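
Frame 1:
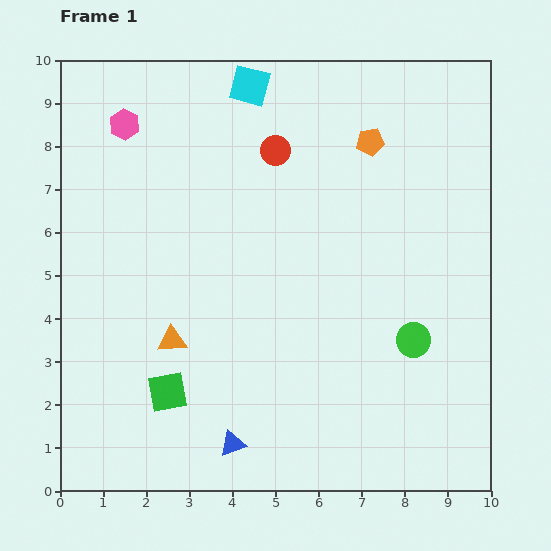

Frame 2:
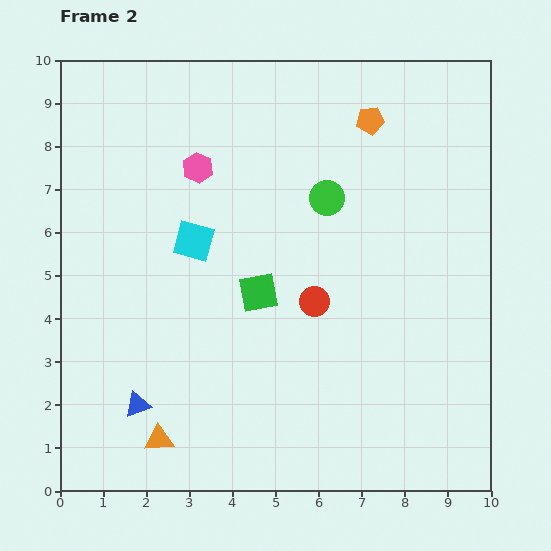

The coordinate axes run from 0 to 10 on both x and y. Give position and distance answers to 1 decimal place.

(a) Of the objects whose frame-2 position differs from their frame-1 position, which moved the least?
the orange pentagon

(moved 0.5)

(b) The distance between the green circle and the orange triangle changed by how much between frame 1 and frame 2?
+1.2

Distance in frame 1: 5.6. Distance in frame 2: 6.8.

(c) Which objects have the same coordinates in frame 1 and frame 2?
none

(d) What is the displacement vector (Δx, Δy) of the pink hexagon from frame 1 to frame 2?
(1.7, -1.0)

The pink hexagon was at (1.5, 8.5) in frame 1 and (3.2, 7.5) in frame 2.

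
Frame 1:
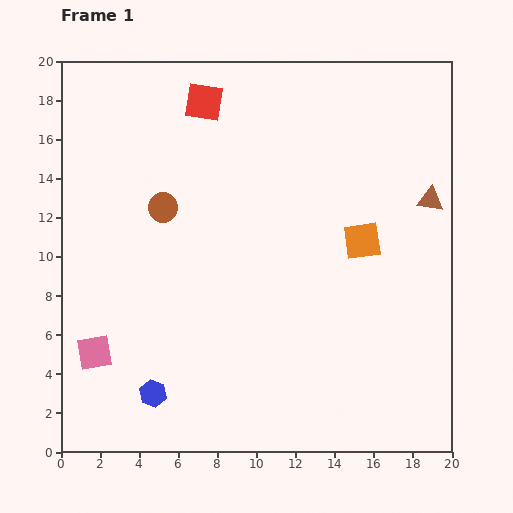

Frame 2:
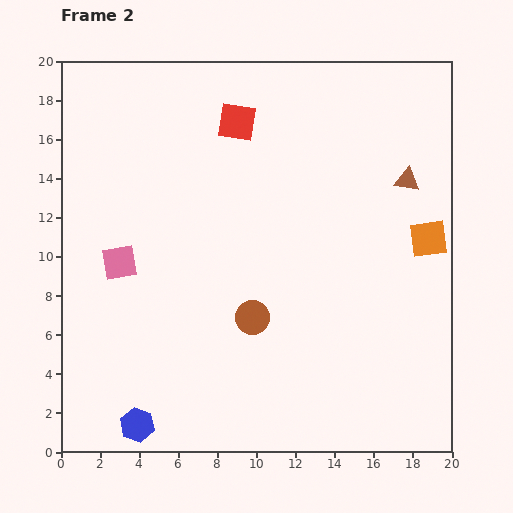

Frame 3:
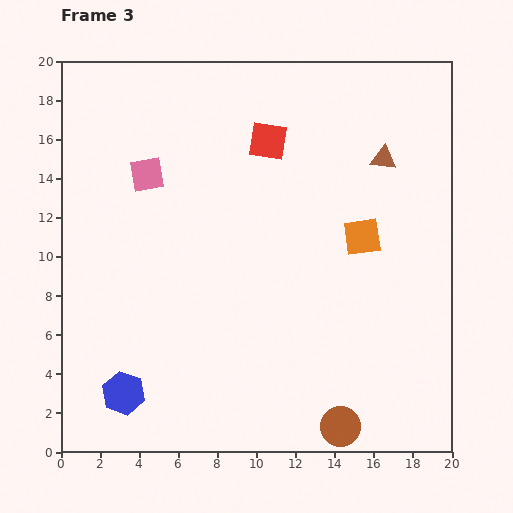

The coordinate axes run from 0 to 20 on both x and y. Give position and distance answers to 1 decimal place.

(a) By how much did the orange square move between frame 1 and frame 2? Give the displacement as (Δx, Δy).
(3.4, 0.1)

The orange square was at (15.4, 10.8) in frame 1 and (18.8, 10.9) in frame 2.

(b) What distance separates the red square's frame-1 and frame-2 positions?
2.0

The red square moved from (7.3, 17.9) to (9.0, 16.9), a distance of √(1.7² + 1.0²) ≈ 2.0.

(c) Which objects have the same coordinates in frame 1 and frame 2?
none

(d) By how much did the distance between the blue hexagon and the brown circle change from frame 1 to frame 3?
+1.7

Distance in frame 1: 9.5. Distance in frame 3: 11.2.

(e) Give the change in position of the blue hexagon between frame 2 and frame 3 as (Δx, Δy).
(-0.7, 1.6)

The blue hexagon was at (3.9, 1.4) in frame 2 and (3.2, 3.0) in frame 3.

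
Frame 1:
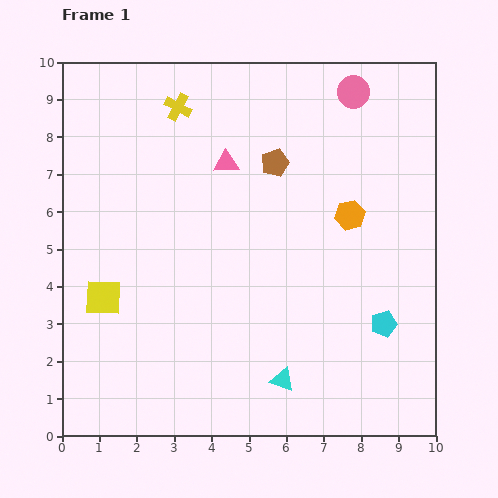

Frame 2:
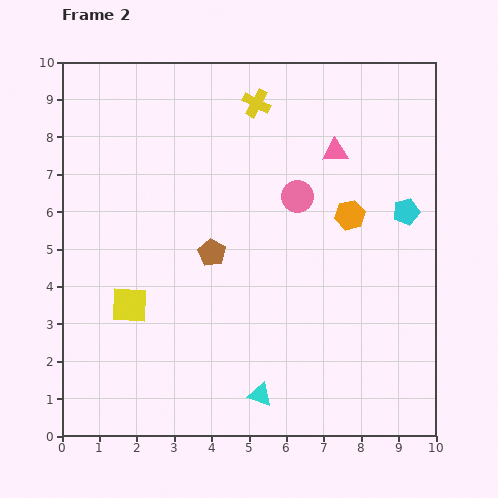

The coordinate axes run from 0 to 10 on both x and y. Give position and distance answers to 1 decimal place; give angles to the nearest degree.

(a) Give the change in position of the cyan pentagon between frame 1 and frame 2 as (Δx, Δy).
(0.6, 3.0)

The cyan pentagon was at (8.6, 3.0) in frame 1 and (9.2, 6.0) in frame 2.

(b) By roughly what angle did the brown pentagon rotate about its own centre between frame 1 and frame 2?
21° counter-clockwise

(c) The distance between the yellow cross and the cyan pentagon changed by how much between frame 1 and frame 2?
-3.1

Distance in frame 1: 8.0. Distance in frame 2: 4.9.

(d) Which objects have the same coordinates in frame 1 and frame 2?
the orange hexagon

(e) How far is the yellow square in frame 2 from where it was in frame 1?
0.7

The yellow square moved from (1.1, 3.7) to (1.8, 3.5), a distance of √(0.7² + 0.2²) ≈ 0.7.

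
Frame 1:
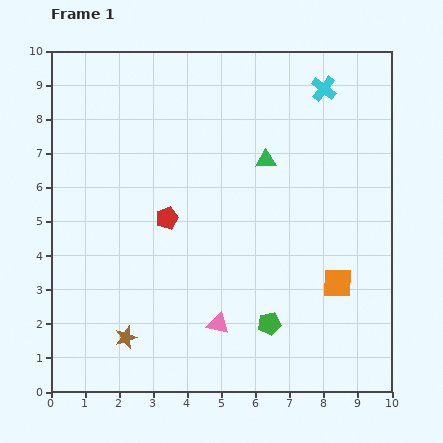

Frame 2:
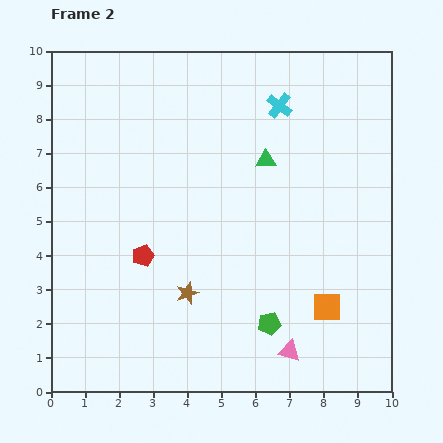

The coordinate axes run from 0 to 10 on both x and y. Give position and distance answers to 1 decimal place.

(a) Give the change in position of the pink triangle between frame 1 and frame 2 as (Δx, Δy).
(2.1, -0.8)

The pink triangle was at (4.9, 2.0) in frame 1 and (7.0, 1.2) in frame 2.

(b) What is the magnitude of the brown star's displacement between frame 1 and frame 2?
2.2

The brown star moved from (2.2, 1.6) to (4.0, 2.9), a distance of √(1.8² + 1.3²) ≈ 2.2.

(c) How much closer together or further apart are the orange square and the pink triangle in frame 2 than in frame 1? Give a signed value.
-2.0

Distance in frame 1: 3.7. Distance in frame 2: 1.7.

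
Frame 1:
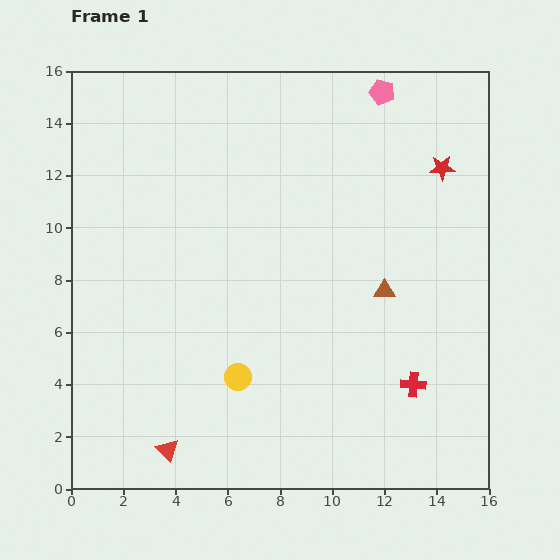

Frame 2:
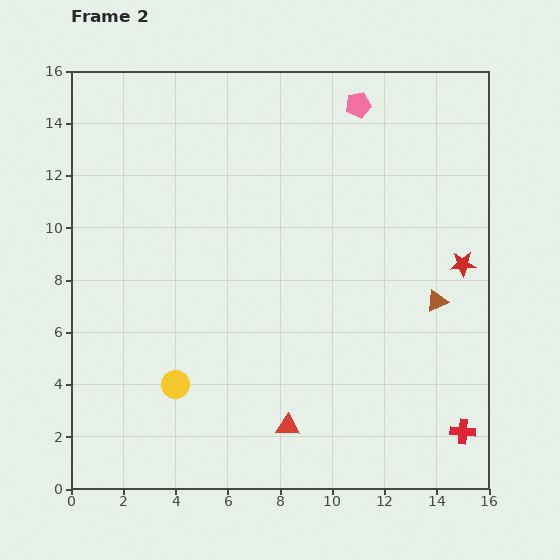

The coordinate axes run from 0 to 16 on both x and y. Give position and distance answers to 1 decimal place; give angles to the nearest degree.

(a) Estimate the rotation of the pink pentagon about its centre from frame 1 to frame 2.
28° counter-clockwise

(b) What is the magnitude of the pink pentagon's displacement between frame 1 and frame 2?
1.0

The pink pentagon moved from (11.9, 15.2) to (11.0, 14.7), a distance of √(0.9² + 0.5²) ≈ 1.0.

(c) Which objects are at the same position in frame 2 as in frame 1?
none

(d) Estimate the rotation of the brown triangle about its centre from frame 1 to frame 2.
23° counter-clockwise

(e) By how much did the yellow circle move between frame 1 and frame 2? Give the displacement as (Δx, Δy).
(-2.4, -0.3)

The yellow circle was at (6.4, 4.3) in frame 1 and (4.0, 4.0) in frame 2.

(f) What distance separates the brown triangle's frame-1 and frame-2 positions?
2.0

The brown triangle moved from (12.0, 7.6) to (14.0, 7.2), a distance of √(2.0² + 0.4²) ≈ 2.0.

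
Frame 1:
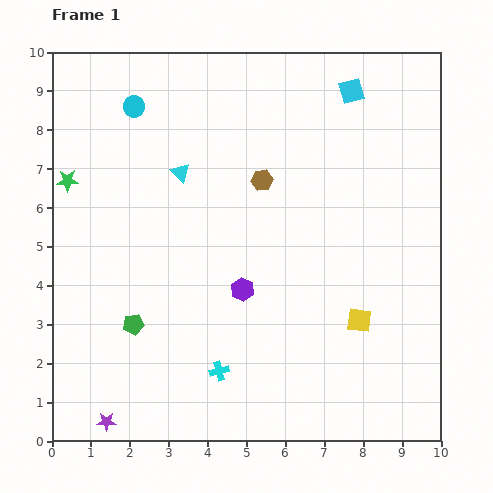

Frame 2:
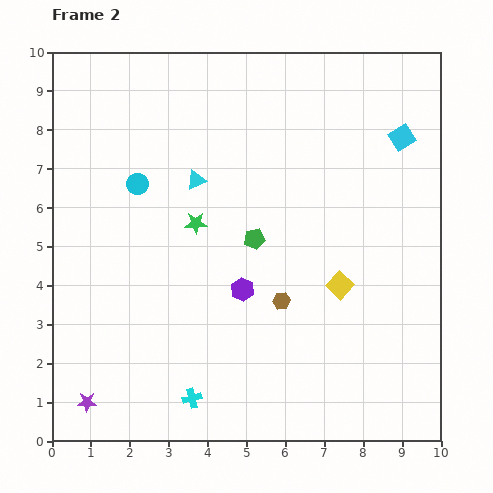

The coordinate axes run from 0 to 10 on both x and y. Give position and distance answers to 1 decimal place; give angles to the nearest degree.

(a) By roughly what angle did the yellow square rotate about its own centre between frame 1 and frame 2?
37° clockwise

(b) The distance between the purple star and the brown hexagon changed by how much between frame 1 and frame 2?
-1.8

Distance in frame 1: 7.4. Distance in frame 2: 5.6.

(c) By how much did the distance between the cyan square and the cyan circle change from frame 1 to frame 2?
+1.3

Distance in frame 1: 5.6. Distance in frame 2: 6.9.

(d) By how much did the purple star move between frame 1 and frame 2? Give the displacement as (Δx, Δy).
(-0.5, 0.5)

The purple star was at (1.4, 0.5) in frame 1 and (0.9, 1.0) in frame 2.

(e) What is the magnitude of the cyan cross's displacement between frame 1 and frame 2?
1.0

The cyan cross moved from (4.3, 1.8) to (3.6, 1.1), a distance of √(0.7² + 0.7²) ≈ 1.0.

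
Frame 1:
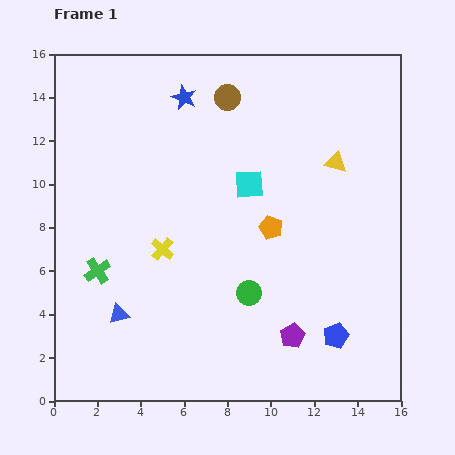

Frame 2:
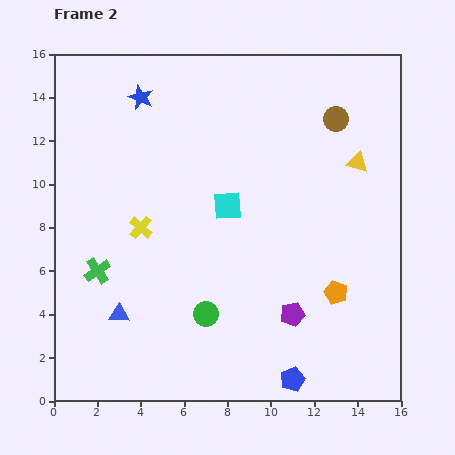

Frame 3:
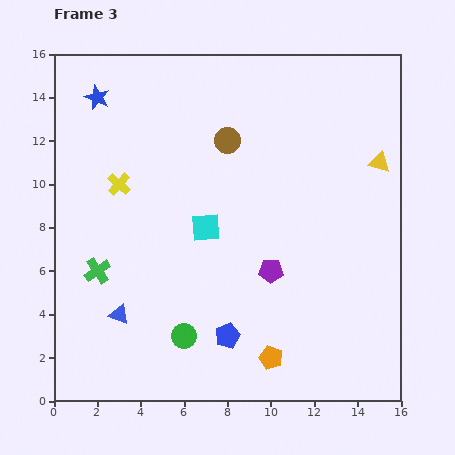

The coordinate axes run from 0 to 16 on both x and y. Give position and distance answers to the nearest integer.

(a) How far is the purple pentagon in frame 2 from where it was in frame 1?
1

The purple pentagon moved from (11, 3) to (11, 4), a distance of √(0² + 1²) ≈ 1.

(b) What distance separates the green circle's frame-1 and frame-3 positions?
4

The green circle moved from (9, 5) to (6, 3), a distance of √(3² + 2²) ≈ 4.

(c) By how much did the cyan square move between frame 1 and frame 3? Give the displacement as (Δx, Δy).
(-2, -2)

The cyan square was at (9, 10) in frame 1 and (7, 8) in frame 3.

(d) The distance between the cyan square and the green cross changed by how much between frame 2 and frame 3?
-2

Distance in frame 2: 7. Distance in frame 3: 5.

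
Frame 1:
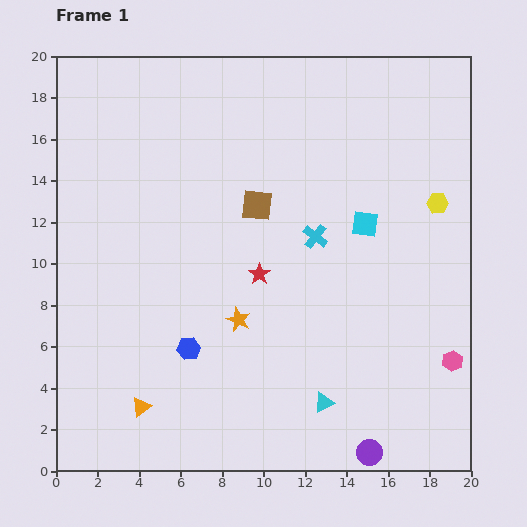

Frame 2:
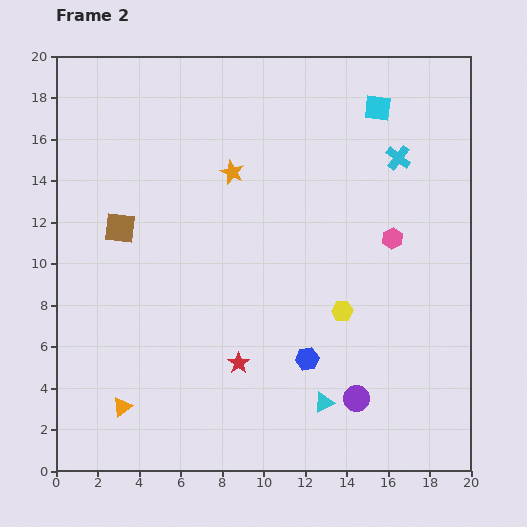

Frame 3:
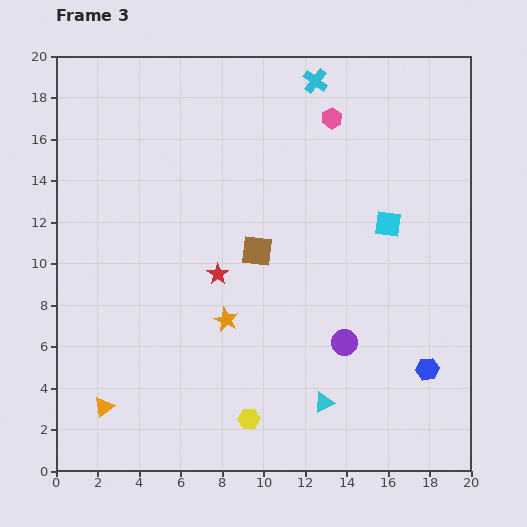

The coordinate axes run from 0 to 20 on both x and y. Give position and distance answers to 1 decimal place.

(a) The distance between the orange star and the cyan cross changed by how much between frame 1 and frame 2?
+2.6

Distance in frame 1: 5.4. Distance in frame 2: 8.0.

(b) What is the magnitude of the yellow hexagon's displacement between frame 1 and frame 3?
13.8

The yellow hexagon moved from (18.4, 12.9) to (9.3, 2.5), a distance of √(9.1² + 10.4²) ≈ 13.8.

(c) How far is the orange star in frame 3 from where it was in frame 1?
0.6

The orange star moved from (8.8, 7.3) to (8.2, 7.3), a distance of √(0.6² + 0.0²) ≈ 0.6.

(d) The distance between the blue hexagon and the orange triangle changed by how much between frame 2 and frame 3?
+6.5

Distance in frame 2: 9.2. Distance in frame 3: 15.7.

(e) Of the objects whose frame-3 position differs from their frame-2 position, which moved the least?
the orange triangle

(moved 0.9)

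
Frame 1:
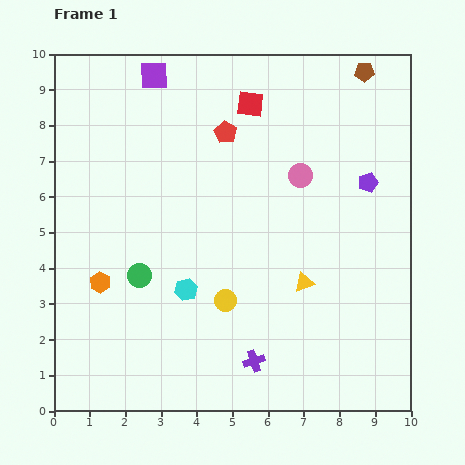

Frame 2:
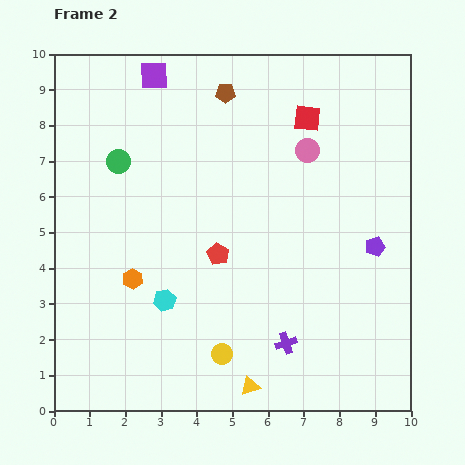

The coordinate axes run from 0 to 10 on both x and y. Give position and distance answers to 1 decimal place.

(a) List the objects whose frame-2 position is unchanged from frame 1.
the purple square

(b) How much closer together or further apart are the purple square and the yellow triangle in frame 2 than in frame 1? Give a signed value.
+1.9

Distance in frame 1: 7.2. Distance in frame 2: 9.1.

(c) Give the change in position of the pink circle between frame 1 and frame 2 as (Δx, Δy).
(0.2, 0.7)

The pink circle was at (6.9, 6.6) in frame 1 and (7.1, 7.3) in frame 2.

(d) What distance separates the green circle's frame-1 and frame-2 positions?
3.3

The green circle moved from (2.4, 3.8) to (1.8, 7.0), a distance of √(0.6² + 3.2²) ≈ 3.3.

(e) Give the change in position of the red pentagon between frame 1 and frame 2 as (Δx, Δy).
(-0.2, -3.4)

The red pentagon was at (4.8, 7.8) in frame 1 and (4.6, 4.4) in frame 2.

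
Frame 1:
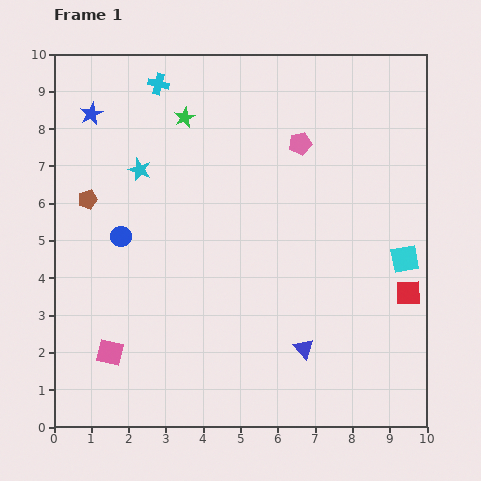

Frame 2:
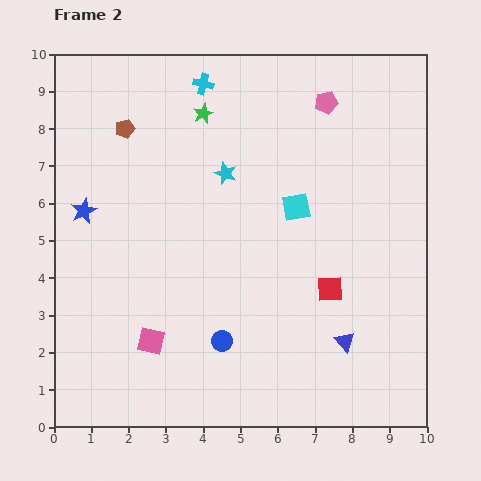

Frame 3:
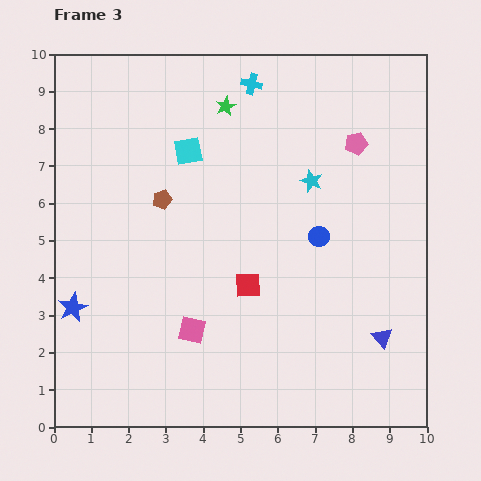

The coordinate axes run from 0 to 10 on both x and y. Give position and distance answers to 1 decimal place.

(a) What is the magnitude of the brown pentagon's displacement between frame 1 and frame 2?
2.1

The brown pentagon moved from (0.9, 6.1) to (1.9, 8.0), a distance of √(1.0² + 1.9²) ≈ 2.1.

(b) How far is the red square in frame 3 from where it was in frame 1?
4.3

The red square moved from (9.5, 3.6) to (5.2, 3.8), a distance of √(4.3² + 0.2²) ≈ 4.3.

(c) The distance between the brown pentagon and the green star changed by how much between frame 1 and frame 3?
-0.4

Distance in frame 1: 3.4. Distance in frame 3: 3.0.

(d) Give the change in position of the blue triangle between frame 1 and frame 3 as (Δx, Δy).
(2.1, 0.3)

The blue triangle was at (6.7, 2.1) in frame 1 and (8.8, 2.4) in frame 3.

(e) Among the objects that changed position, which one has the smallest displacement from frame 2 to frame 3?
the green star

(moved 0.6)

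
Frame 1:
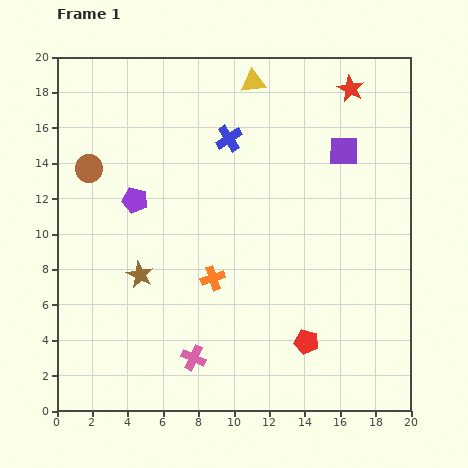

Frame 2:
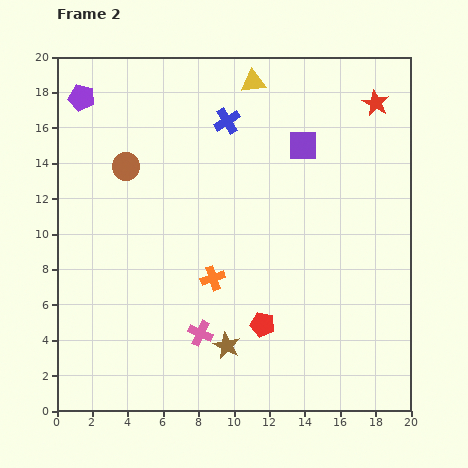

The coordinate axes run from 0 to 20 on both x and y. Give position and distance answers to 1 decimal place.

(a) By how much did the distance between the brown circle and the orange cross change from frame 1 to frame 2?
-1.4

Distance in frame 1: 9.4. Distance in frame 2: 8.0.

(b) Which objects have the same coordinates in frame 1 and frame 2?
the orange cross, the yellow triangle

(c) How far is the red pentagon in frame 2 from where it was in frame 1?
2.7

The red pentagon moved from (14.1, 3.9) to (11.6, 4.9), a distance of √(2.5² + 1.0²) ≈ 2.7.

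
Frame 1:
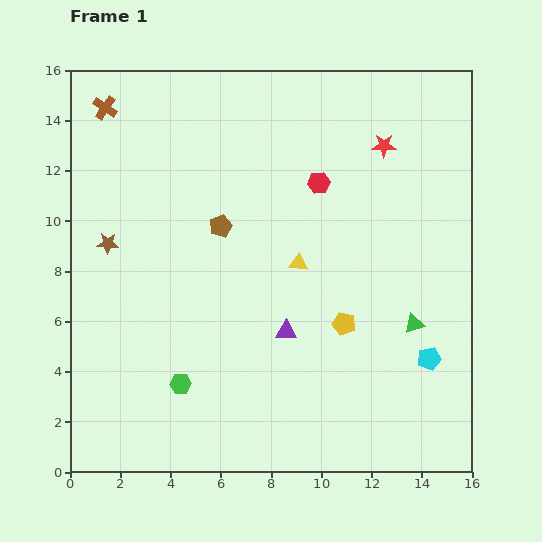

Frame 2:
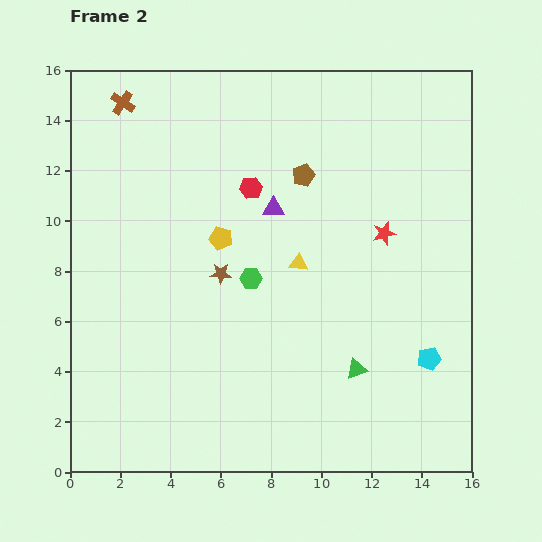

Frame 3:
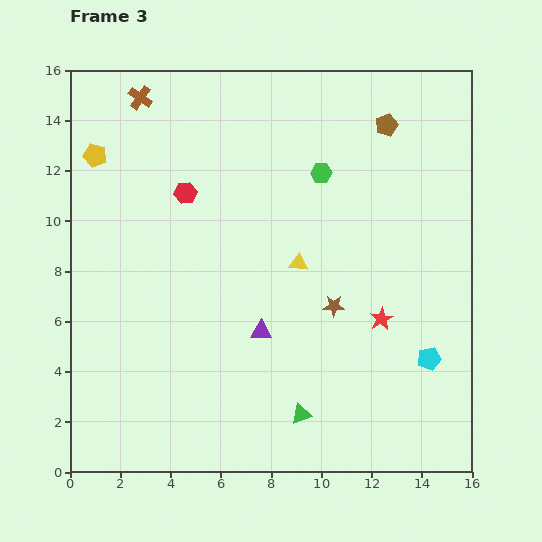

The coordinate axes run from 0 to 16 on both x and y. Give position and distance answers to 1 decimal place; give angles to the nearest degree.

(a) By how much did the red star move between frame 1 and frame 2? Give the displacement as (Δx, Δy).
(0.0, -3.5)

The red star was at (12.5, 13.0) in frame 1 and (12.5, 9.5) in frame 2.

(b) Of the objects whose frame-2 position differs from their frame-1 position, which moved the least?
the brown cross

(moved 0.7)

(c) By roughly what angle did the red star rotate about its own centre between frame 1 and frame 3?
30° counter-clockwise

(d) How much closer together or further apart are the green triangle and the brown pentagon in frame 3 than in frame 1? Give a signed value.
+3.4

Distance in frame 1: 8.6. Distance in frame 3: 12.0.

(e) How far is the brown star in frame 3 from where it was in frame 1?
9.3

The brown star moved from (1.5, 9.1) to (10.5, 6.6), a distance of √(9.0² + 2.5²) ≈ 9.3.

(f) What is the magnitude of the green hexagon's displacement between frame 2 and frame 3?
5.0

The green hexagon moved from (7.2, 7.7) to (10.0, 11.9), a distance of √(2.8² + 4.2²) ≈ 5.0.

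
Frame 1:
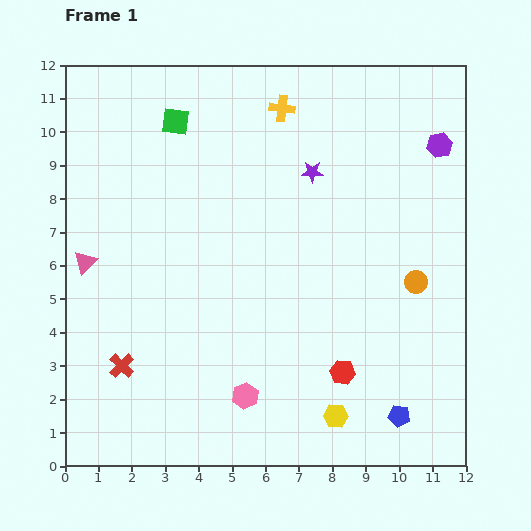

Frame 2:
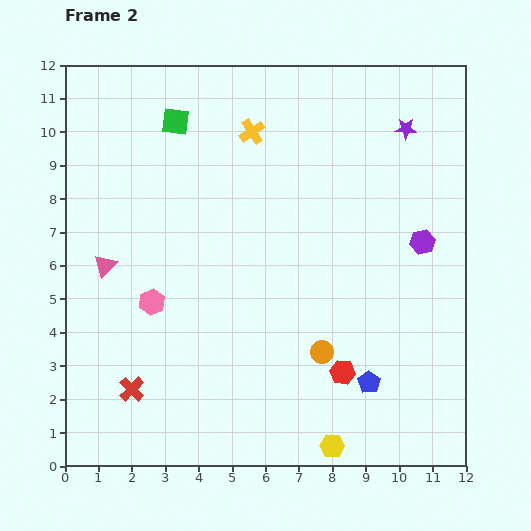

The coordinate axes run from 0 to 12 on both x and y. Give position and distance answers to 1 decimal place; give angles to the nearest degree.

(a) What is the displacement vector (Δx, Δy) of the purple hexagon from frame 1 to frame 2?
(-0.5, -2.9)

The purple hexagon was at (11.2, 9.6) in frame 1 and (10.7, 6.7) in frame 2.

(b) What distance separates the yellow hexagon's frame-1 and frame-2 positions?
0.9

The yellow hexagon moved from (8.1, 1.5) to (8.0, 0.6), a distance of √(0.1² + 0.9²) ≈ 0.9.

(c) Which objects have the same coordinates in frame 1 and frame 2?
the green square, the red hexagon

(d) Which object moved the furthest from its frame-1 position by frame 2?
the pink hexagon

(moved 4.0; next 3.5)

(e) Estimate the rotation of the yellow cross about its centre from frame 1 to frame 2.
40° counter-clockwise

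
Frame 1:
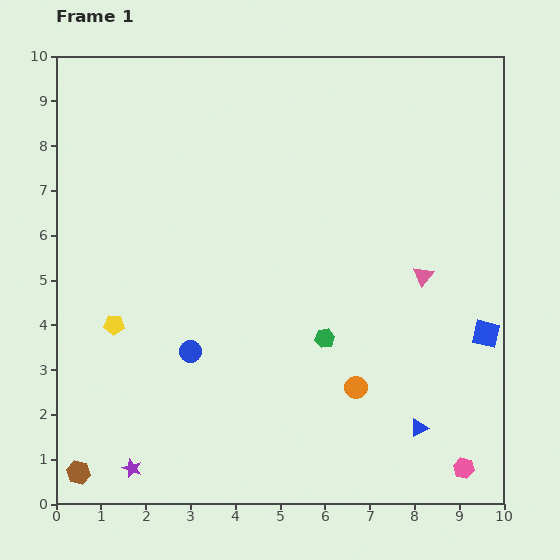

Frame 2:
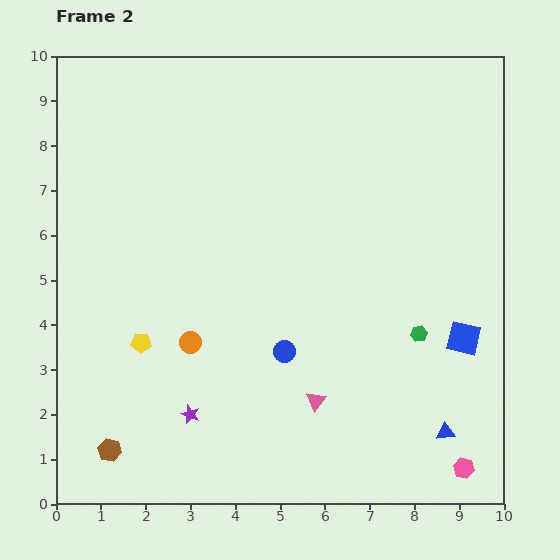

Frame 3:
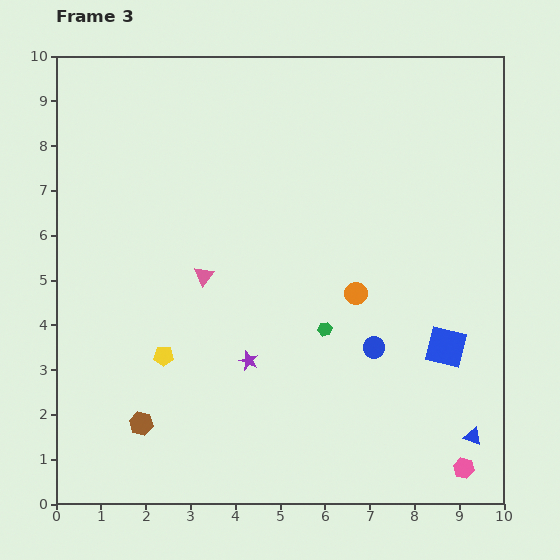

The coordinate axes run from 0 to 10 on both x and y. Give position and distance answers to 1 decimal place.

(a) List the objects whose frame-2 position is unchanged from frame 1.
the pink hexagon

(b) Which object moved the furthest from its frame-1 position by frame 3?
the pink triangle

(moved 4.9; next 4.1)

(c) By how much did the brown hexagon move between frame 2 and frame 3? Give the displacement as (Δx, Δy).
(0.7, 0.6)

The brown hexagon was at (1.2, 1.2) in frame 2 and (1.9, 1.8) in frame 3.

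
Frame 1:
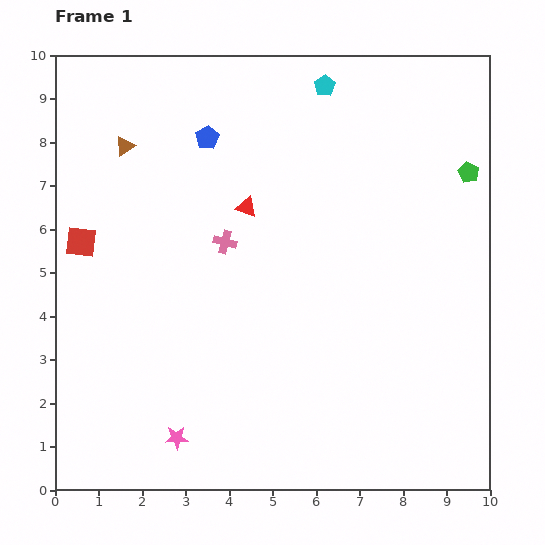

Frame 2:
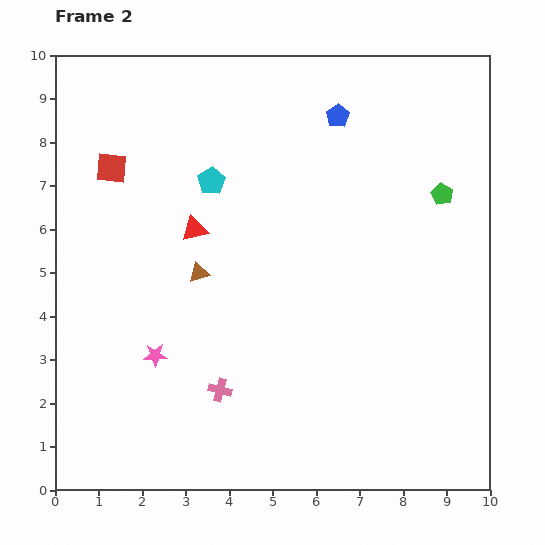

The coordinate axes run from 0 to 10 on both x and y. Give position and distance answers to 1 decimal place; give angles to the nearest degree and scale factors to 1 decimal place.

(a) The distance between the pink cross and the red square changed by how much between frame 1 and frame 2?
+2.4

Distance in frame 1: 3.3. Distance in frame 2: 5.7.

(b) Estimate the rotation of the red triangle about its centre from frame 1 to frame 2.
32° counter-clockwise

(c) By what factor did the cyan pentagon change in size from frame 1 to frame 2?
1.3×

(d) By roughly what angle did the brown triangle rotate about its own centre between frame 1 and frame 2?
17° clockwise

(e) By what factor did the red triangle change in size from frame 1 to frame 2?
1.3×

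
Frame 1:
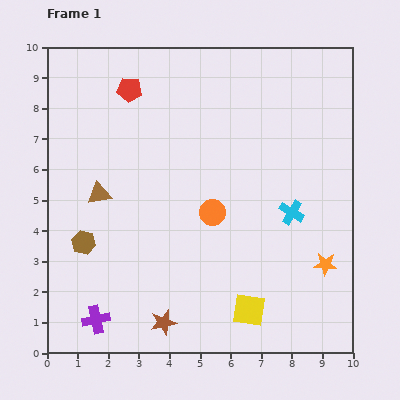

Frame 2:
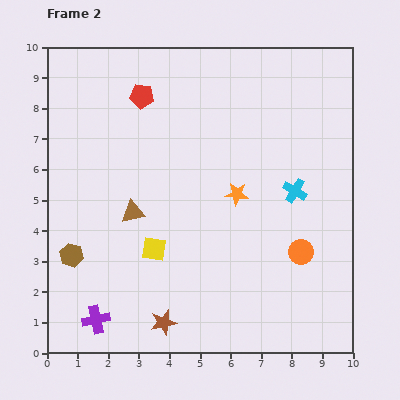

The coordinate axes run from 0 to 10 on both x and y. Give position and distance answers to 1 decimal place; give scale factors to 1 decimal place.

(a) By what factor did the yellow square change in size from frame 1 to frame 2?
0.7×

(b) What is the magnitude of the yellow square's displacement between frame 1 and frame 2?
3.7

The yellow square moved from (6.6, 1.4) to (3.5, 3.4), a distance of √(3.1² + 2.0²) ≈ 3.7.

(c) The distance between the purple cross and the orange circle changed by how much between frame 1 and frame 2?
+1.9

Distance in frame 1: 5.2. Distance in frame 2: 7.1.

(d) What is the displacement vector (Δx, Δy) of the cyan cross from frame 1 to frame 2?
(0.1, 0.7)

The cyan cross was at (8.0, 4.6) in frame 1 and (8.1, 5.3) in frame 2.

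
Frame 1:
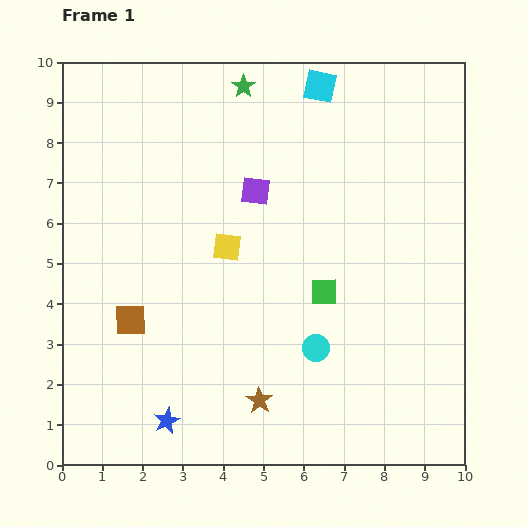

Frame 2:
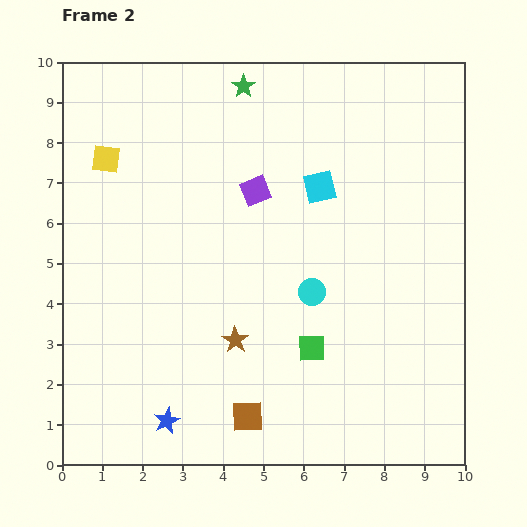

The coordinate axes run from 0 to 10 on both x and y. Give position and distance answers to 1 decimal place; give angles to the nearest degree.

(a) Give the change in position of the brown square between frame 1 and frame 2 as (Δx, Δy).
(2.9, -2.4)

The brown square was at (1.7, 3.6) in frame 1 and (4.6, 1.2) in frame 2.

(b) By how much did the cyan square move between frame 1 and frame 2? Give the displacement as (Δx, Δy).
(0.0, -2.5)

The cyan square was at (6.4, 9.4) in frame 1 and (6.4, 6.9) in frame 2.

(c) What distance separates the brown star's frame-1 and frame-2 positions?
1.6

The brown star moved from (4.9, 1.6) to (4.3, 3.1), a distance of √(0.6² + 1.5²) ≈ 1.6.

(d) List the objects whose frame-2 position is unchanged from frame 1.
the green star, the blue star, the purple square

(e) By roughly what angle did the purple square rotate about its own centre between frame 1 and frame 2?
30° counter-clockwise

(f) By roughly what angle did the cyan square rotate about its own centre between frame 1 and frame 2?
26° counter-clockwise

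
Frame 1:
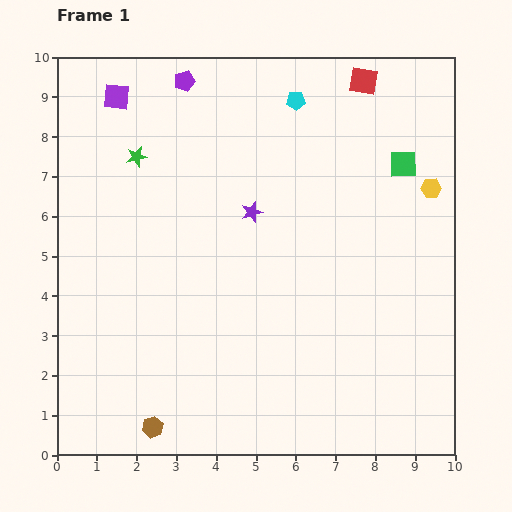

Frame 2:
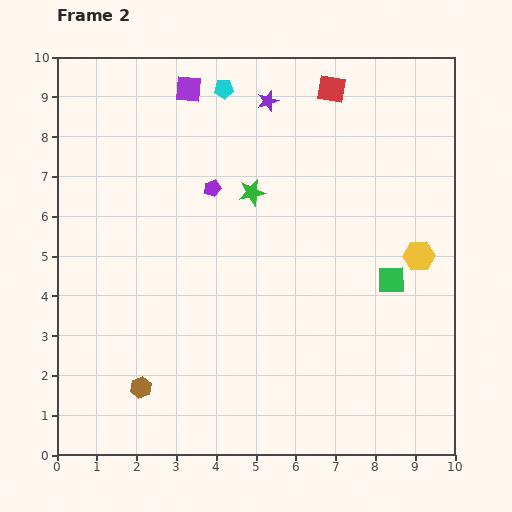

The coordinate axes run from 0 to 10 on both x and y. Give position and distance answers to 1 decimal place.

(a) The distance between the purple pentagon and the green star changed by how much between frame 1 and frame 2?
-1.2

Distance in frame 1: 2.2. Distance in frame 2: 1.0.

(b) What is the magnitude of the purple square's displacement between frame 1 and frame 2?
1.8

The purple square moved from (1.5, 9.0) to (3.3, 9.2), a distance of √(1.8² + 0.2²) ≈ 1.8.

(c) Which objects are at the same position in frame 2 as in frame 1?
none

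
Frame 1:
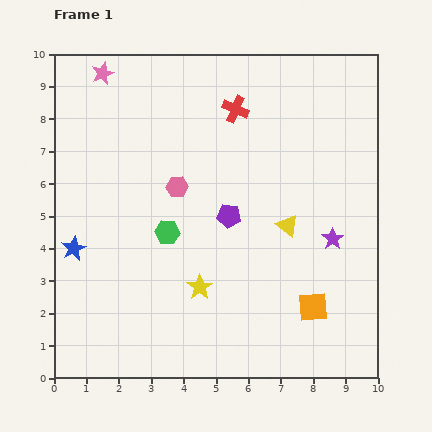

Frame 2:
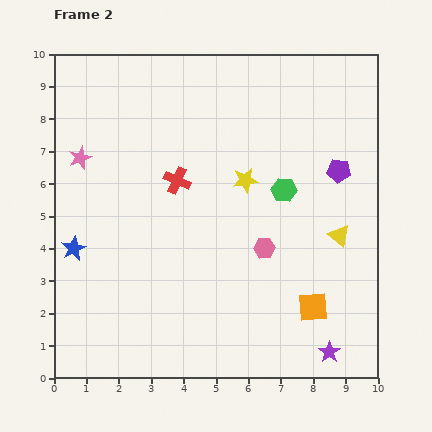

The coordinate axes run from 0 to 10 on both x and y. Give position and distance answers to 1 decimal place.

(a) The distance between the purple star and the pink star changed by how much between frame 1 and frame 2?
+1.1

Distance in frame 1: 8.7. Distance in frame 2: 9.8.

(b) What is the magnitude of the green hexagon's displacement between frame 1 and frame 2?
3.8

The green hexagon moved from (3.5, 4.5) to (7.1, 5.8), a distance of √(3.6² + 1.3²) ≈ 3.8.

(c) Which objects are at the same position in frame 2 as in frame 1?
the orange square, the blue star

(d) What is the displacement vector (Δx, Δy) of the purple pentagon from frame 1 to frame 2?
(3.4, 1.4)

The purple pentagon was at (5.4, 5.0) in frame 1 and (8.8, 6.4) in frame 2.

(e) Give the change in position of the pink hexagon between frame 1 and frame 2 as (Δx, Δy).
(2.7, -1.9)

The pink hexagon was at (3.8, 5.9) in frame 1 and (6.5, 4.0) in frame 2.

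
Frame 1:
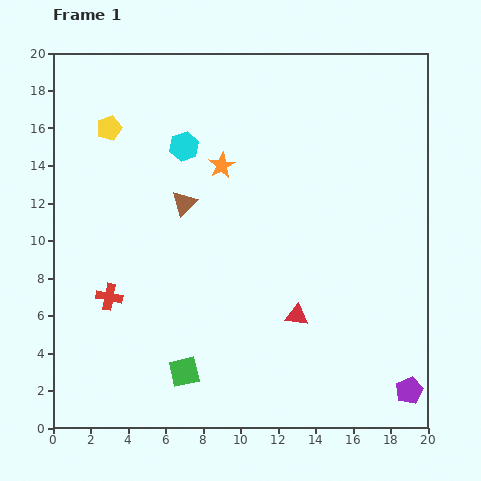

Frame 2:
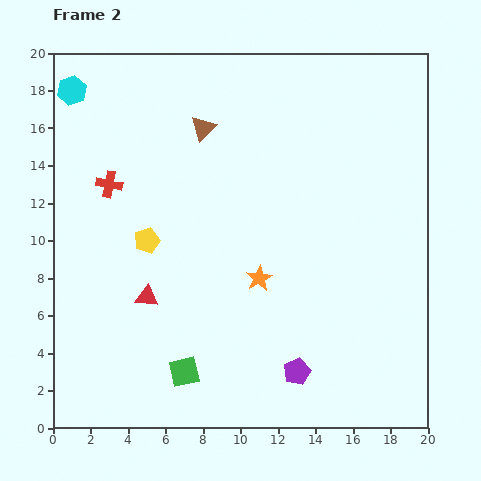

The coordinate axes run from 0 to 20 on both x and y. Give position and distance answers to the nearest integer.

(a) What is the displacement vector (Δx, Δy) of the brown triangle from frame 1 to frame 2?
(1, 4)

The brown triangle was at (7, 12) in frame 1 and (8, 16) in frame 2.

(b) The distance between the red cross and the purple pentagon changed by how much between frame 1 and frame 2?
-3

Distance in frame 1: 17. Distance in frame 2: 14.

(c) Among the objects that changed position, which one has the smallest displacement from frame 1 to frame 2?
the brown triangle

(moved 4)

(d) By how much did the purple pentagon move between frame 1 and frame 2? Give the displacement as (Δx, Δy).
(-6, 1)

The purple pentagon was at (19, 2) in frame 1 and (13, 3) in frame 2.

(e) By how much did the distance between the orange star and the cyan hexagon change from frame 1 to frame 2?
+12

Distance in frame 1: 2. Distance in frame 2: 14.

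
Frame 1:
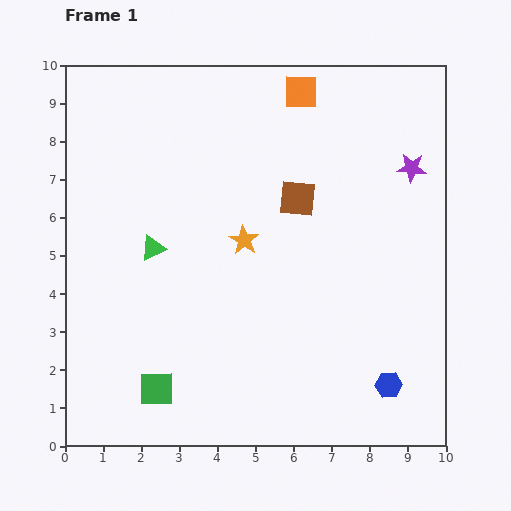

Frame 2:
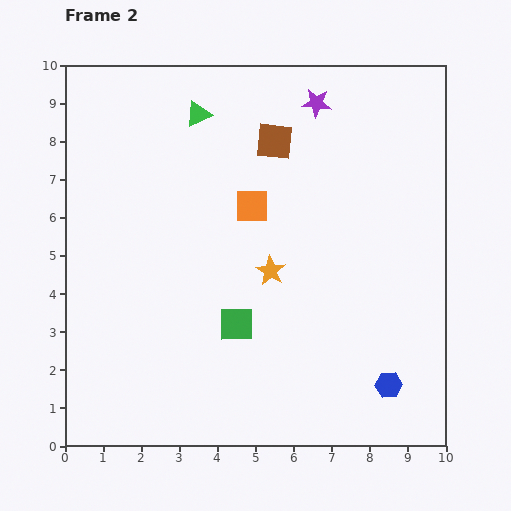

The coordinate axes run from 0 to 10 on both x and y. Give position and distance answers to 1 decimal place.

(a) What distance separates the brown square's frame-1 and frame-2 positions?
1.6

The brown square moved from (6.1, 6.5) to (5.5, 8.0), a distance of √(0.6² + 1.5²) ≈ 1.6.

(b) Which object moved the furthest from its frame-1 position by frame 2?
the green triangle

(moved 3.7; next 3.3)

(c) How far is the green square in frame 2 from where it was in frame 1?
2.7

The green square moved from (2.4, 1.5) to (4.5, 3.2), a distance of √(2.1² + 1.7²) ≈ 2.7.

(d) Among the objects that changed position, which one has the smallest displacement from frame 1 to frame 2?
the orange star

(moved 1.1)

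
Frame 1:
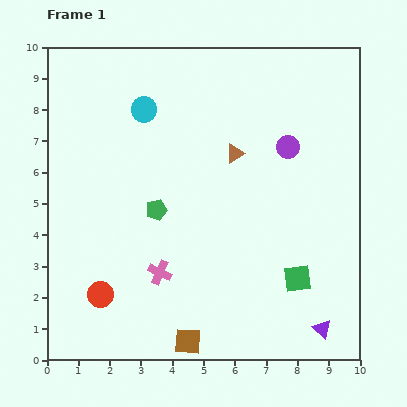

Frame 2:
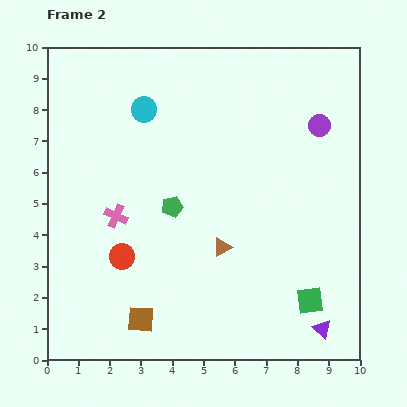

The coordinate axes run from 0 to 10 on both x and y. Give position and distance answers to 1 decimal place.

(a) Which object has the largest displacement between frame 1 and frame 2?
the brown triangle

(moved 3.0; next 2.3)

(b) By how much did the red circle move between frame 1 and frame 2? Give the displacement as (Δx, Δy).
(0.7, 1.2)

The red circle was at (1.7, 2.1) in frame 1 and (2.4, 3.3) in frame 2.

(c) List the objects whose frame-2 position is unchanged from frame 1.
the purple triangle, the cyan circle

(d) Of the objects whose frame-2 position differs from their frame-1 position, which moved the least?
the green pentagon

(moved 0.5)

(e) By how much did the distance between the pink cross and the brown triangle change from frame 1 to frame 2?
-1.0

Distance in frame 1: 4.5. Distance in frame 2: 3.5.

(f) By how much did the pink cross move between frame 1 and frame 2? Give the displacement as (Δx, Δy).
(-1.4, 1.8)

The pink cross was at (3.6, 2.8) in frame 1 and (2.2, 4.6) in frame 2.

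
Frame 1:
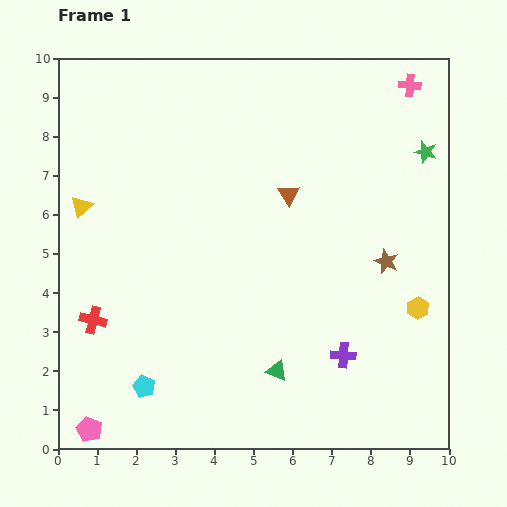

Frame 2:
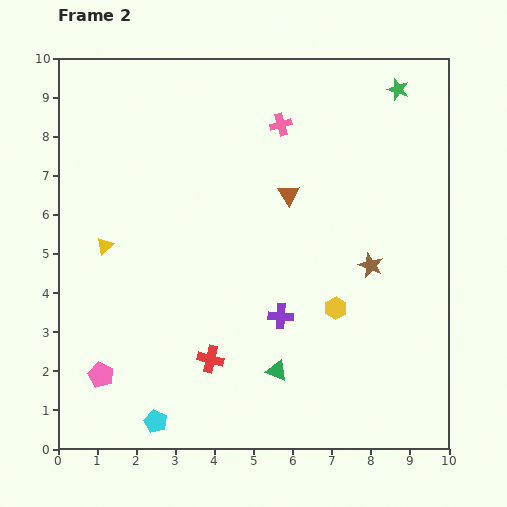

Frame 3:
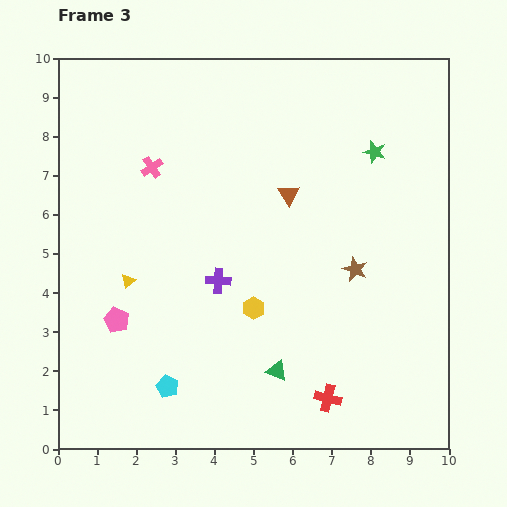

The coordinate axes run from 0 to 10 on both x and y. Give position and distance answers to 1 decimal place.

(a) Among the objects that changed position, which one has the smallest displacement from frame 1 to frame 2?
the brown star

(moved 0.4)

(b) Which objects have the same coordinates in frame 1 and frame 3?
the brown triangle, the green triangle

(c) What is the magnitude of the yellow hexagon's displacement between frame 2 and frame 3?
2.1

The yellow hexagon moved from (7.1, 3.6) to (5.0, 3.6), a distance of √(2.1² + 0.0²) ≈ 2.1.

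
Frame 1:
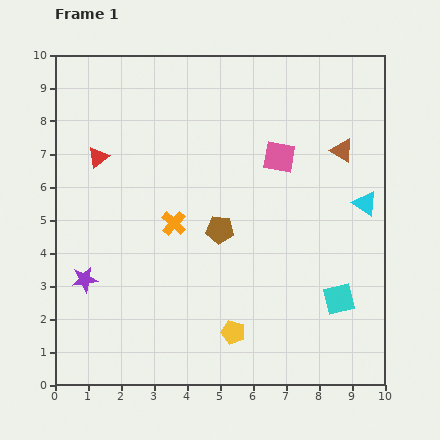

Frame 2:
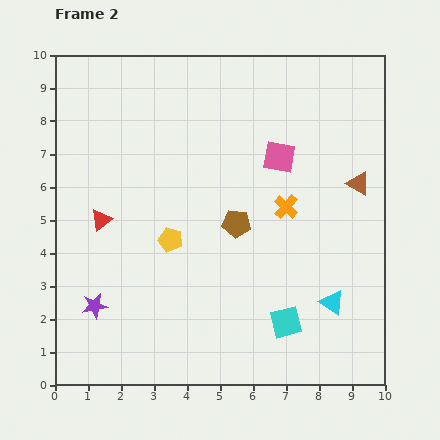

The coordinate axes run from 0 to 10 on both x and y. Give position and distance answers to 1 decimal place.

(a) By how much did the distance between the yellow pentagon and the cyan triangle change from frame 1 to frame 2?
-0.3

Distance in frame 1: 5.6. Distance in frame 2: 5.3.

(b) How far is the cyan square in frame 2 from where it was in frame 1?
1.7

The cyan square moved from (8.6, 2.6) to (7.0, 1.9), a distance of √(1.6² + 0.7²) ≈ 1.7.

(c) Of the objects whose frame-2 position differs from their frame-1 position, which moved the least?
the brown pentagon

(moved 0.5)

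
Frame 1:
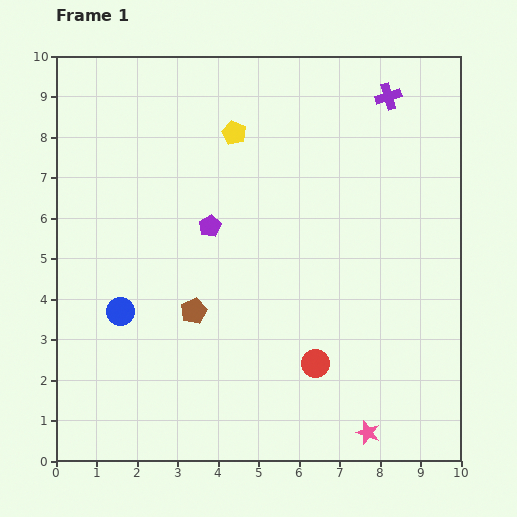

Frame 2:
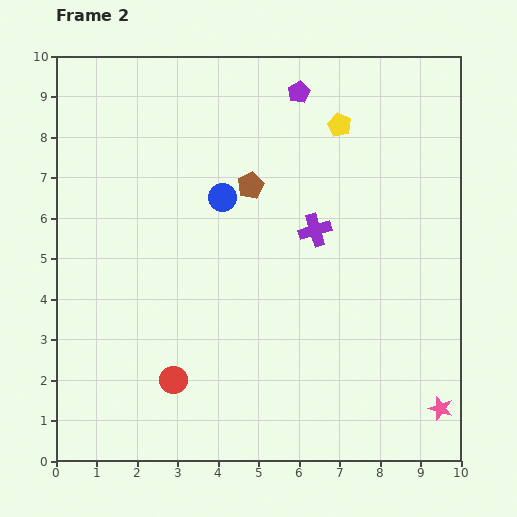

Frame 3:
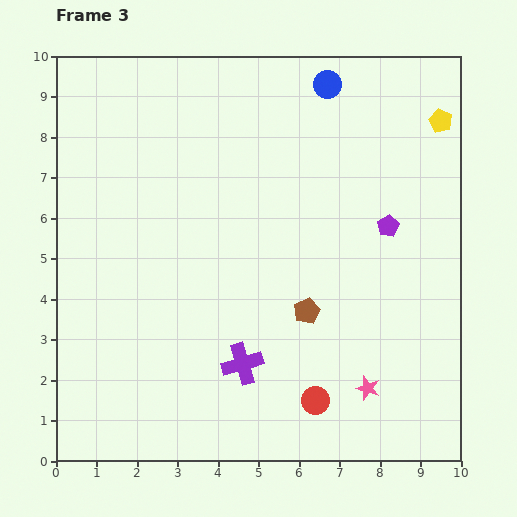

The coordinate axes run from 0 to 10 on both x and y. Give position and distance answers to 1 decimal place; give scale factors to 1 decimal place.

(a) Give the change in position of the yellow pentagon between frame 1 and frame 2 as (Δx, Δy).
(2.6, 0.2)

The yellow pentagon was at (4.4, 8.1) in frame 1 and (7.0, 8.3) in frame 2.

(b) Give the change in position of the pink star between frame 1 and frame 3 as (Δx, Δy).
(0.0, 1.1)

The pink star was at (7.7, 0.7) in frame 1 and (7.7, 1.8) in frame 3.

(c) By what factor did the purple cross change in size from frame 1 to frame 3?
1.6×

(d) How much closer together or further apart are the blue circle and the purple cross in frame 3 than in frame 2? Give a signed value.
+4.8

Distance in frame 2: 2.4. Distance in frame 3: 7.2.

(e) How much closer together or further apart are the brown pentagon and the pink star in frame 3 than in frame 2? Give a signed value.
-4.8

Distance in frame 2: 7.2. Distance in frame 3: 2.4.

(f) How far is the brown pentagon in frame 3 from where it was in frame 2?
3.4

The brown pentagon moved from (4.8, 6.8) to (6.2, 3.7), a distance of √(1.4² + 3.1²) ≈ 3.4.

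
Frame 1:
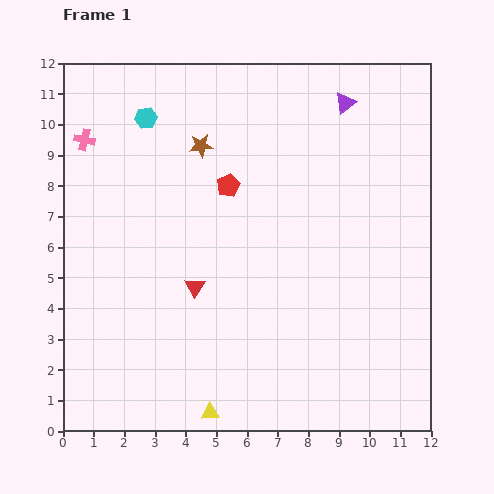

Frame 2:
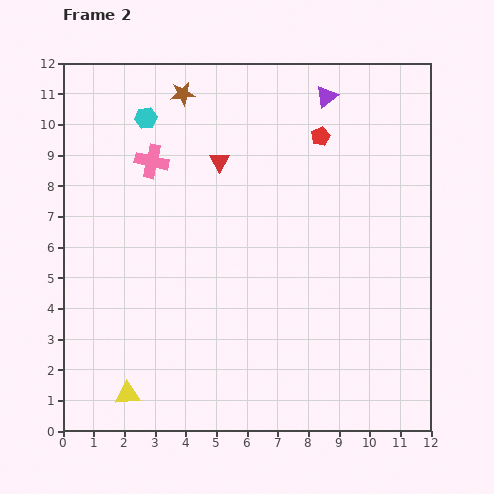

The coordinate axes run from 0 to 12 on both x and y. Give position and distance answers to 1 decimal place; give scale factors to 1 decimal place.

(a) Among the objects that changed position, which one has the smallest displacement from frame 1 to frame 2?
the purple triangle

(moved 0.6)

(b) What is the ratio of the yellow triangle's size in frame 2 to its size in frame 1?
1.4×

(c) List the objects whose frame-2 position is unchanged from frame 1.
the cyan hexagon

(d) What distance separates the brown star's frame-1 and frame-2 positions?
1.8

The brown star moved from (4.5, 9.3) to (3.9, 11.0), a distance of √(0.6² + 1.7²) ≈ 1.8.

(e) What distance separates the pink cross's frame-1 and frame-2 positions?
2.3

The pink cross moved from (0.7, 9.5) to (2.9, 8.8), a distance of √(2.2² + 0.7²) ≈ 2.3.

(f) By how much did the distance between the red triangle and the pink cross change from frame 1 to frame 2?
-3.8

Distance in frame 1: 6.0. Distance in frame 2: 2.2.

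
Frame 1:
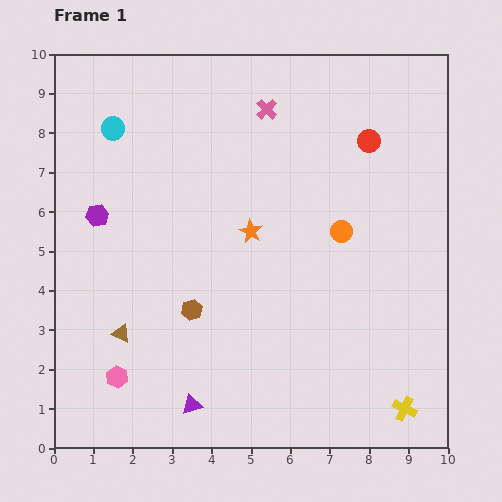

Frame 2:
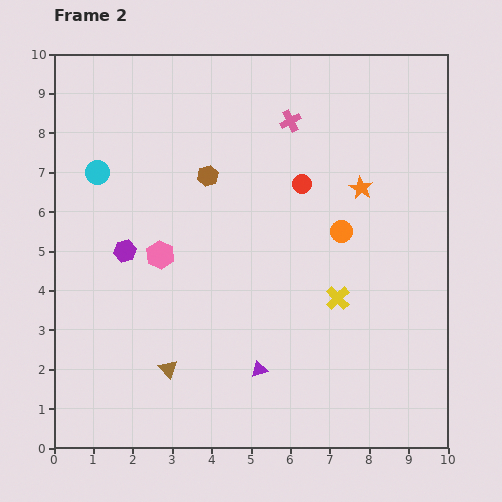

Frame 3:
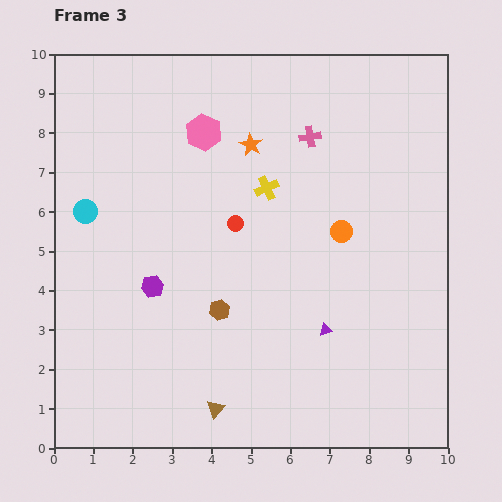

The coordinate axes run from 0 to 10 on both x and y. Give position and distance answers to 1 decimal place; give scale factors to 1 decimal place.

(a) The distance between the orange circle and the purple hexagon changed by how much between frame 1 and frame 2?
-0.7

Distance in frame 1: 6.2. Distance in frame 2: 5.5.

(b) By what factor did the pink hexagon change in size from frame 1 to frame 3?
1.7×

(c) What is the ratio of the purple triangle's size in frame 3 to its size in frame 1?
0.6×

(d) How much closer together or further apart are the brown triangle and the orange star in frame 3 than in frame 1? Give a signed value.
+2.6

Distance in frame 1: 4.2. Distance in frame 3: 6.8.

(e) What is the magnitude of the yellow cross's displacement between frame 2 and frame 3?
3.3

The yellow cross moved from (7.2, 3.8) to (5.4, 6.6), a distance of √(1.8² + 2.8²) ≈ 3.3.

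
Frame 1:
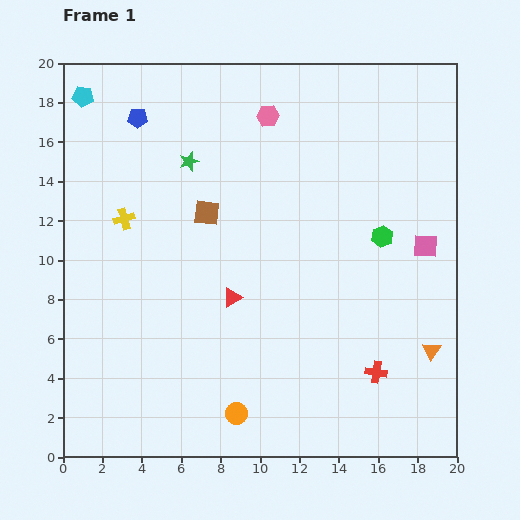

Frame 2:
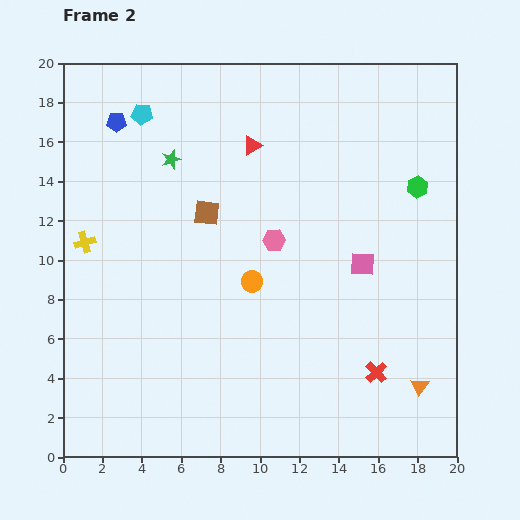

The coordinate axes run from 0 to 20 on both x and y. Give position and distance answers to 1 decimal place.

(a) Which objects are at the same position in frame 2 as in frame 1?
the brown square, the red cross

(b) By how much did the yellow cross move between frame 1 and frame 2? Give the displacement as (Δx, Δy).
(-2.0, -1.2)

The yellow cross was at (3.1, 12.1) in frame 1 and (1.1, 10.9) in frame 2.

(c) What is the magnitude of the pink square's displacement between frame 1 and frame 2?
3.3

The pink square moved from (18.4, 10.7) to (15.2, 9.8), a distance of √(3.2² + 0.9²) ≈ 3.3.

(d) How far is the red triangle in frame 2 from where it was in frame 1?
7.8

The red triangle moved from (8.6, 8.1) to (9.6, 15.8), a distance of √(1.0² + 7.7²) ≈ 7.8.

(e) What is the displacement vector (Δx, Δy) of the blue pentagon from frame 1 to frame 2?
(-1.1, -0.2)

The blue pentagon was at (3.8, 17.2) in frame 1 and (2.7, 17.0) in frame 2.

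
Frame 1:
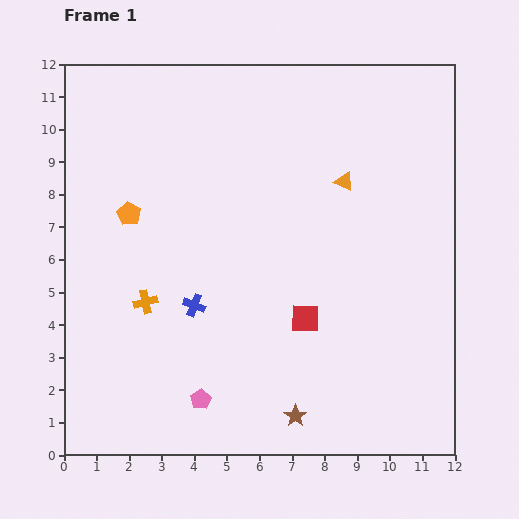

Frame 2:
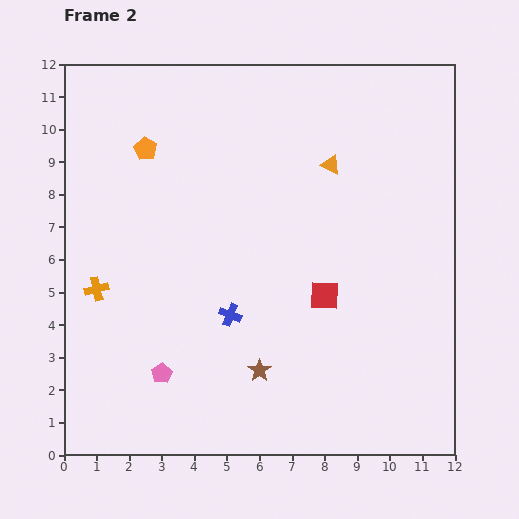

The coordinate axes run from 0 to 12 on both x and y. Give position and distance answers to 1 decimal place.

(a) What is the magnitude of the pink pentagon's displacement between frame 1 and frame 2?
1.4

The pink pentagon moved from (4.2, 1.7) to (3.0, 2.5), a distance of √(1.2² + 0.8²) ≈ 1.4.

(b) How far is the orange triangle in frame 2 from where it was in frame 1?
0.6

The orange triangle moved from (8.6, 8.4) to (8.2, 8.9), a distance of √(0.4² + 0.5²) ≈ 0.6.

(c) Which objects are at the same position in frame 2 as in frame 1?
none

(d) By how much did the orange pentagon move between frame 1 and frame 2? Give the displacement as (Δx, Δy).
(0.5, 2.0)

The orange pentagon was at (2.0, 7.4) in frame 1 and (2.5, 9.4) in frame 2.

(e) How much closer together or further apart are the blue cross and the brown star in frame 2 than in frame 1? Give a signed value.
-2.7

Distance in frame 1: 4.6. Distance in frame 2: 1.9.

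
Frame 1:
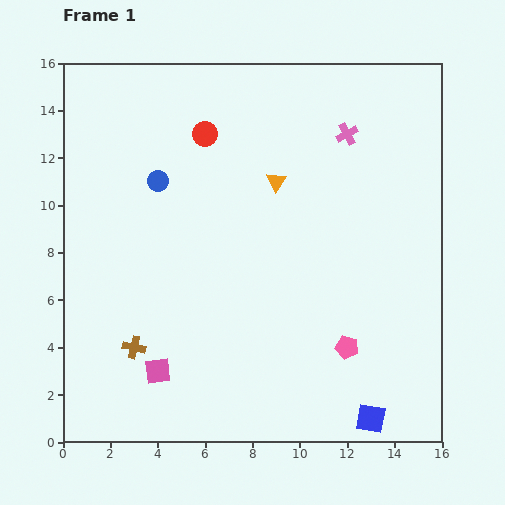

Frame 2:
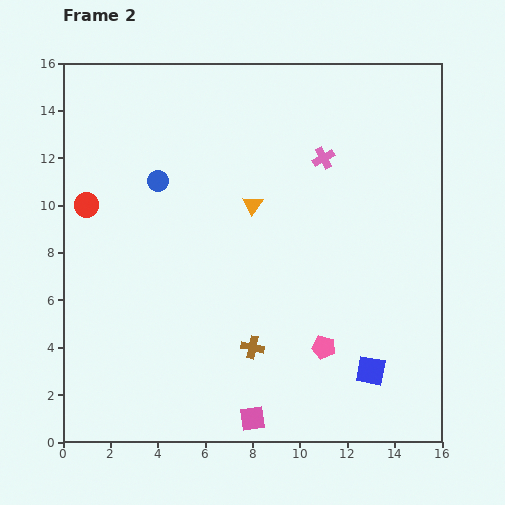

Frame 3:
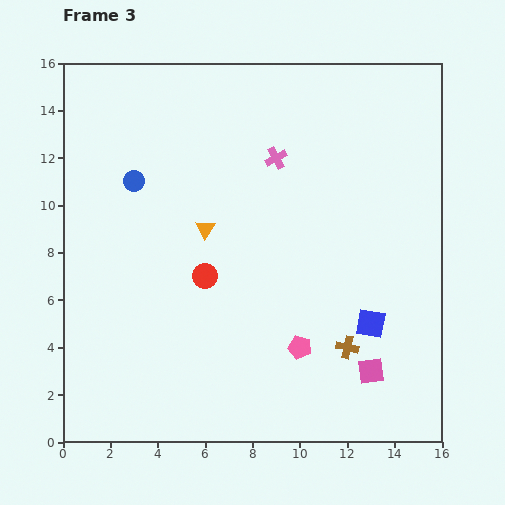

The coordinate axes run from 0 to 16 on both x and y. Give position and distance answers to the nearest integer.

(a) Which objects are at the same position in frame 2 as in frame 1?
the blue circle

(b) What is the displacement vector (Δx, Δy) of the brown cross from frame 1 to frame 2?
(5, 0)

The brown cross was at (3, 4) in frame 1 and (8, 4) in frame 2.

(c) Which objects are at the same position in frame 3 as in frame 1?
none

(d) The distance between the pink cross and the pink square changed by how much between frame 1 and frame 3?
-3

Distance in frame 1: 13. Distance in frame 3: 10.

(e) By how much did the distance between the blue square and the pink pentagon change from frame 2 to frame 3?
+1

Distance in frame 2: 2. Distance in frame 3: 3.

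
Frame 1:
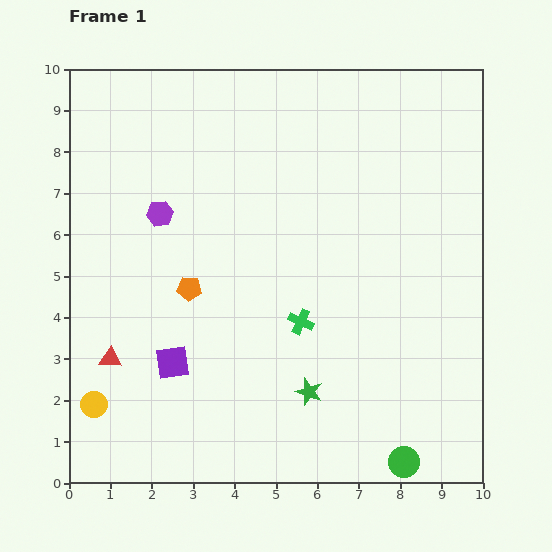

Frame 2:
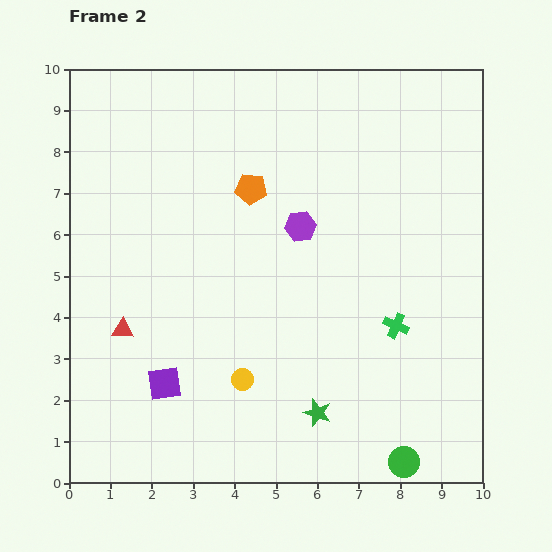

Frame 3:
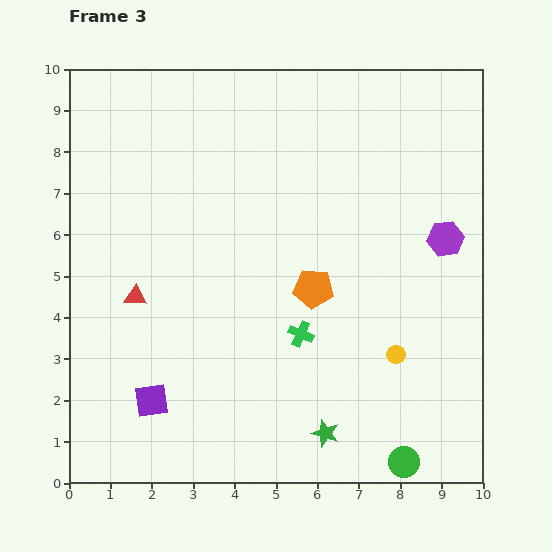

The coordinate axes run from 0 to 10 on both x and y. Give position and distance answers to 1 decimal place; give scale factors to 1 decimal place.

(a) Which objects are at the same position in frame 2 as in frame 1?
the green circle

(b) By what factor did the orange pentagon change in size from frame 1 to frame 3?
1.6×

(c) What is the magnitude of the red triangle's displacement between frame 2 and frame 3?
0.9

The red triangle moved from (1.3, 3.7) to (1.6, 4.5), a distance of √(0.3² + 0.8²) ≈ 0.9.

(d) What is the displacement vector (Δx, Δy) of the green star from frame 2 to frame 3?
(0.2, -0.5)

The green star was at (6.0, 1.7) in frame 2 and (6.2, 1.2) in frame 3.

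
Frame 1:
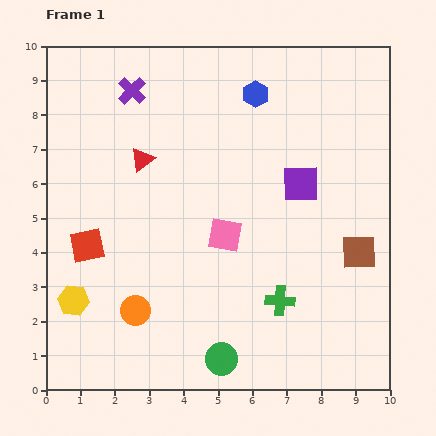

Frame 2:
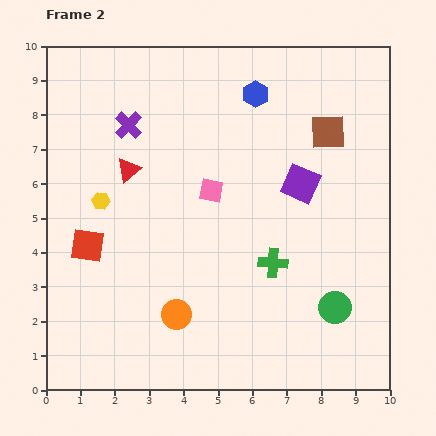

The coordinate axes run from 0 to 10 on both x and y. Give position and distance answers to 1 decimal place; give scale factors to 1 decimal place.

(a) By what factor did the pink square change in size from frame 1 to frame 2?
0.7×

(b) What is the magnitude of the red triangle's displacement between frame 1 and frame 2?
0.5

The red triangle moved from (2.8, 6.7) to (2.4, 6.4), a distance of √(0.4² + 0.3²) ≈ 0.5.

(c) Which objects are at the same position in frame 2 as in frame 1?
the red square, the purple square, the blue hexagon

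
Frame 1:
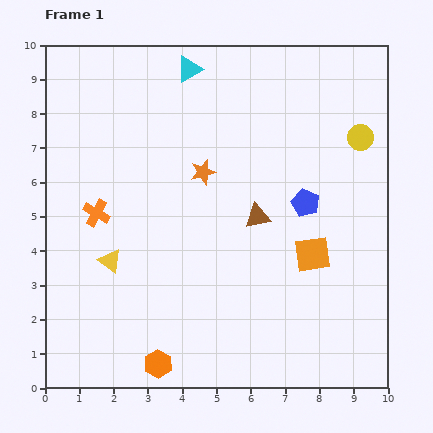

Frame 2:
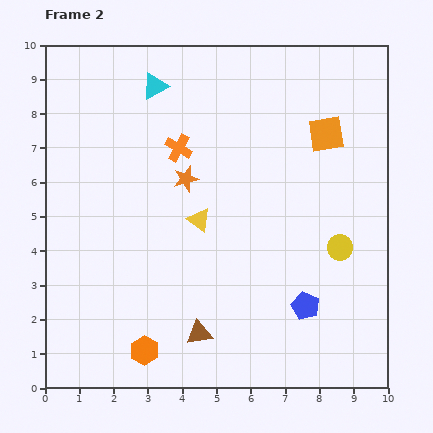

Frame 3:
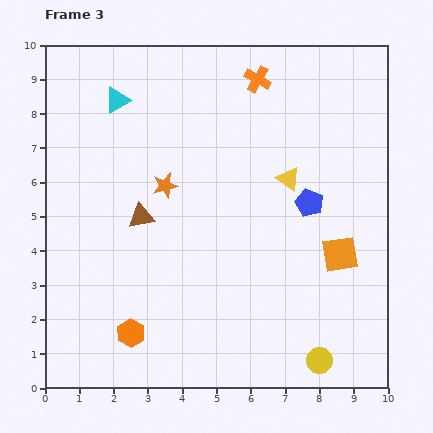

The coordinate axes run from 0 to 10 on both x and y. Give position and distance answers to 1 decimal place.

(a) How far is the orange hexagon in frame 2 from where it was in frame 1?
0.6

The orange hexagon moved from (3.3, 0.7) to (2.9, 1.1), a distance of √(0.4² + 0.4²) ≈ 0.6.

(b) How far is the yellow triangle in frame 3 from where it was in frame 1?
5.7

The yellow triangle moved from (1.9, 3.7) to (7.1, 6.1), a distance of √(5.2² + 2.4²) ≈ 5.7.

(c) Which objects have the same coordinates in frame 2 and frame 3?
none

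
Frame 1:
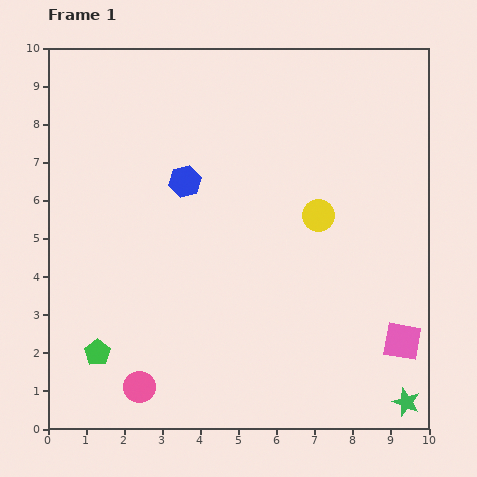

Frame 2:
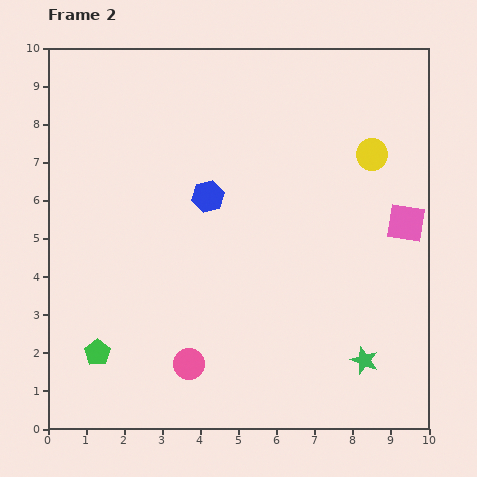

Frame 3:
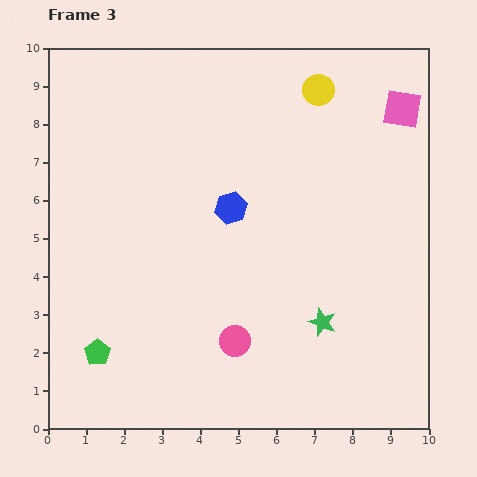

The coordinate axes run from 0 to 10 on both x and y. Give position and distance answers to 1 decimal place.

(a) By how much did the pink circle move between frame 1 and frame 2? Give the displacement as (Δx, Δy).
(1.3, 0.6)

The pink circle was at (2.4, 1.1) in frame 1 and (3.7, 1.7) in frame 2.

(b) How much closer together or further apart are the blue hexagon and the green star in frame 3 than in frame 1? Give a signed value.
-4.4

Distance in frame 1: 8.2. Distance in frame 3: 3.8.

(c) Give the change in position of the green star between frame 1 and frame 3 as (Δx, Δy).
(-2.2, 2.1)

The green star was at (9.4, 0.7) in frame 1 and (7.2, 2.8) in frame 3.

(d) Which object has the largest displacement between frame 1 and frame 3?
the pink square

(moved 6.1; next 3.3)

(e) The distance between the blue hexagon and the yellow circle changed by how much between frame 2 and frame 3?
-0.5

Distance in frame 2: 4.4. Distance in frame 3: 3.9.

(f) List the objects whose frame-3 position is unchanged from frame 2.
the green pentagon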